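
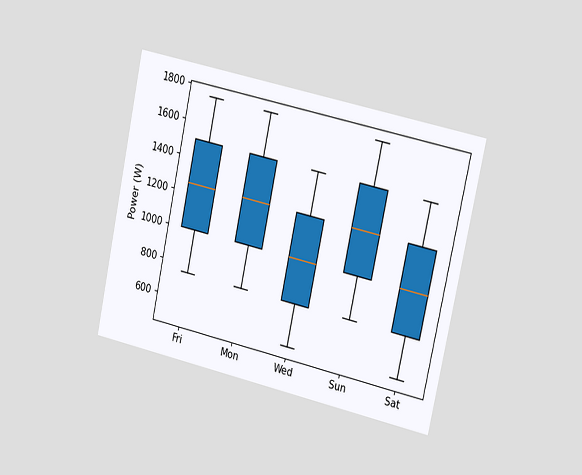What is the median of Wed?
1000W

The chart is tilted about 12° clockwise and viewed slightly from the right. The median line in the Wed box sits at 1000W.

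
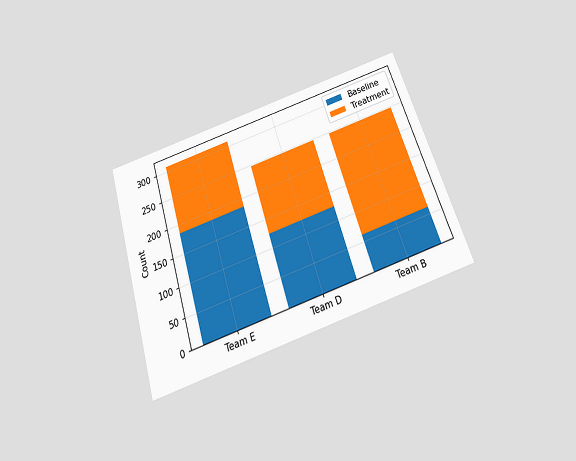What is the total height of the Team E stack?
The chart is tilted about 18° counter-clockwise and viewed slightly from below. The Team E stack's top reaches 310 on the y-axis.

310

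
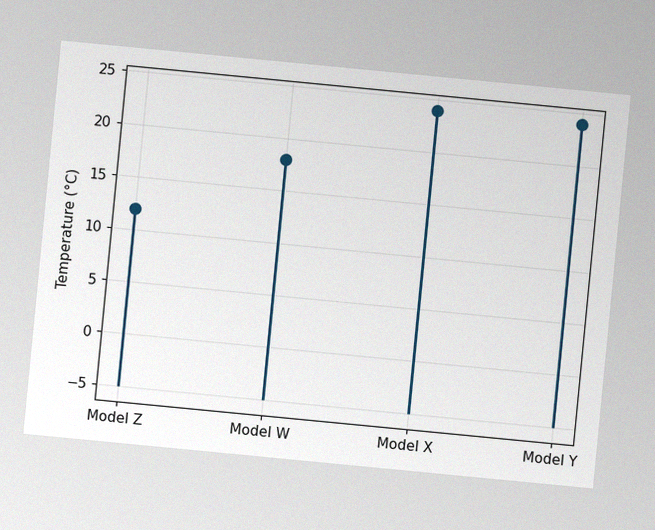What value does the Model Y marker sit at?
The chart is tilted about 5° clockwise, with some photo noise. The Model Y marker sits at 24°C.

24°C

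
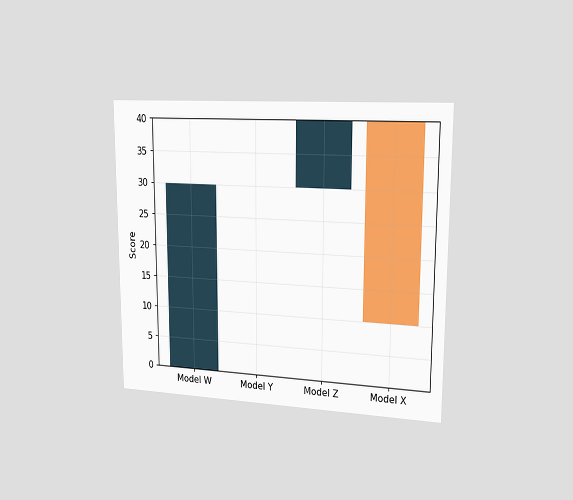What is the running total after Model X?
10

The chart is viewed slightly from the right. After Model X the running total reaches 10.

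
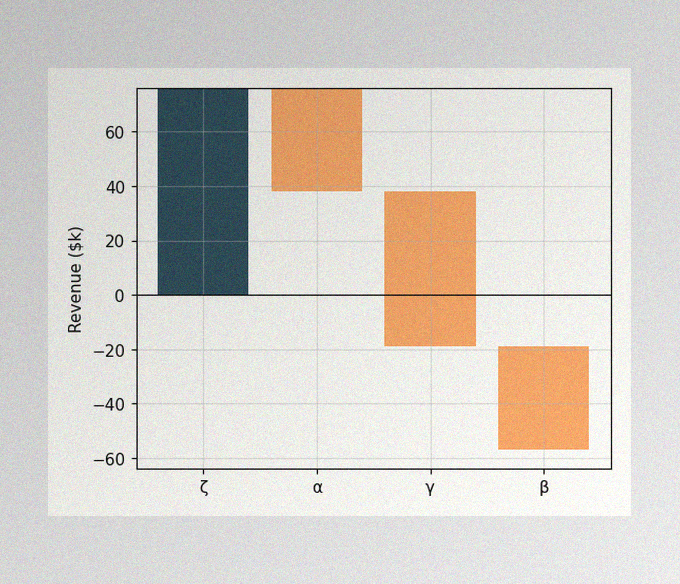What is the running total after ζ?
The image has some photo noise and uneven lighting. After ζ the running total reaches $76k.

$76k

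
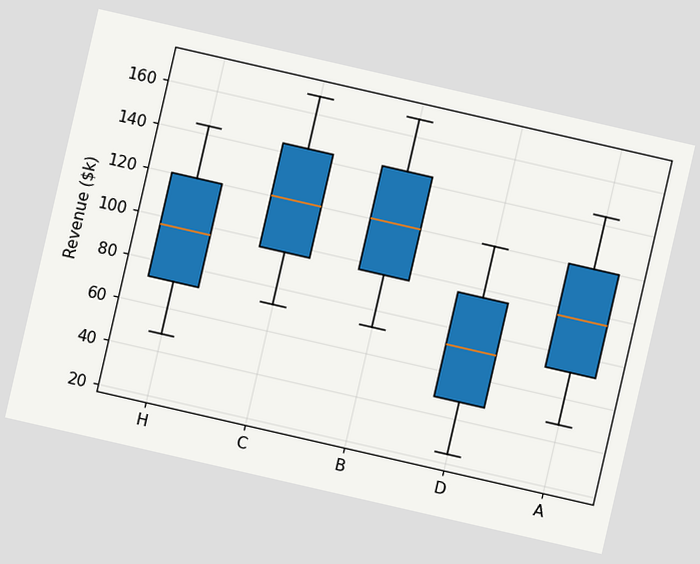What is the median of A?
$96k

The chart is tilted about 13° clockwise. The median line in the A box sits at $96k.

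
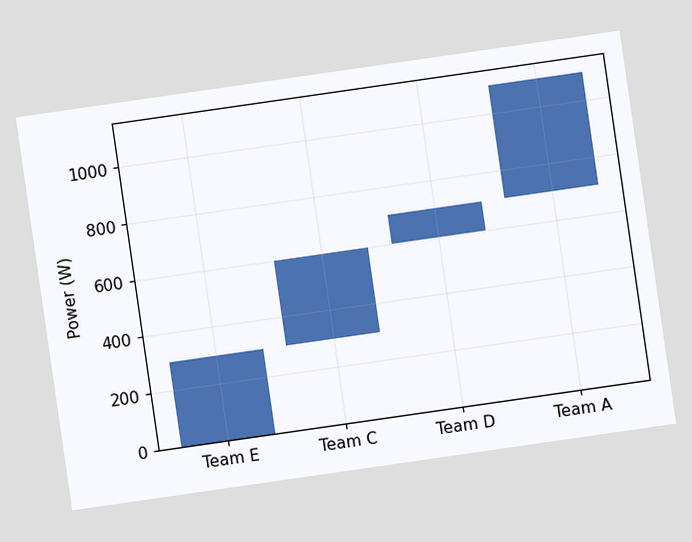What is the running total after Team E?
300W

The chart is tilted about 8° counter-clockwise. After Team E the running total reaches 300W.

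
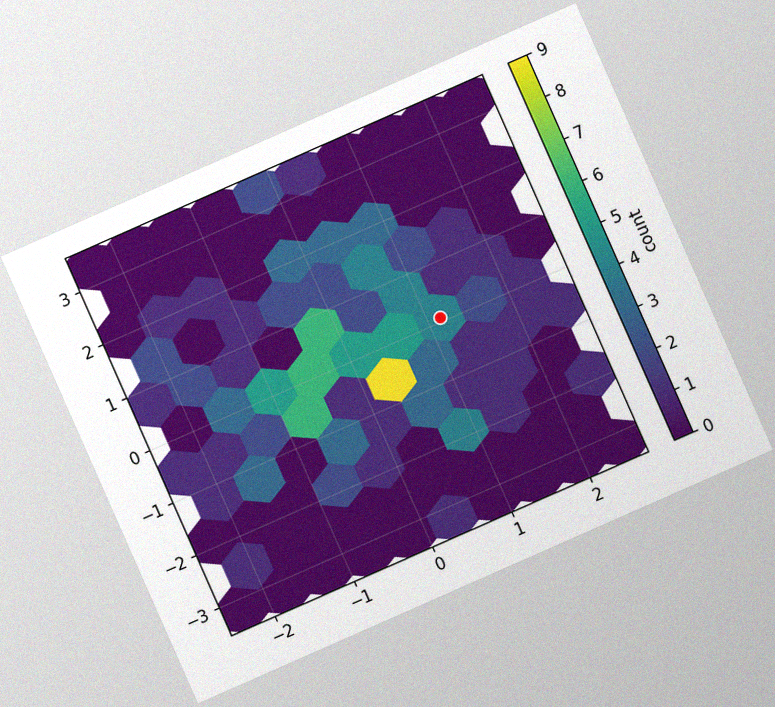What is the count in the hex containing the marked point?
4

The chart is tilted about 24° counter-clockwise, with some photo noise. The marked hex reads 4 on the colorbar.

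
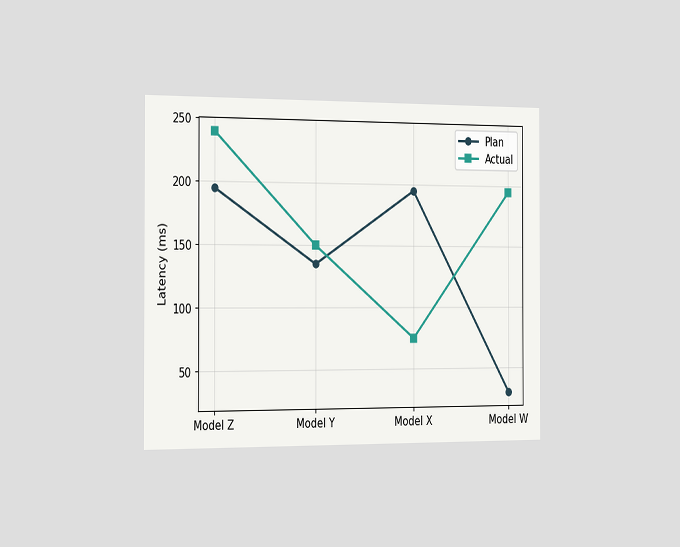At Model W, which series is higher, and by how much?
The chart is viewed slightly from the left. At Model W, Actual sits above the other line by 165ms.

Actual, by 165ms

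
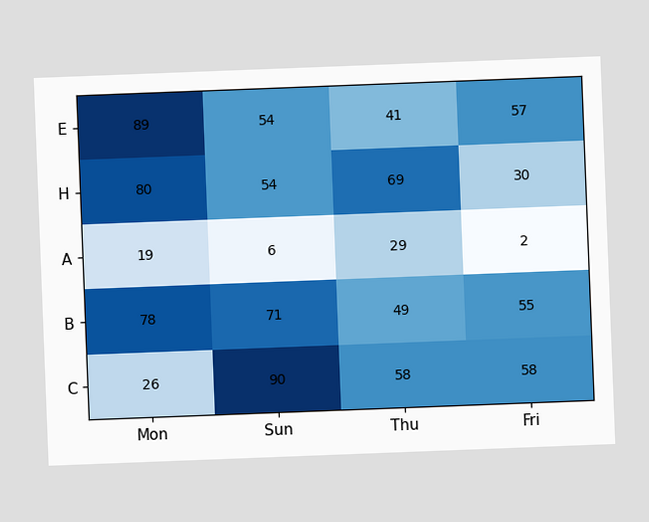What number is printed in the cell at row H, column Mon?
The chart is tilted about 2° counter-clockwise. The (H, Mon) cell reads 80.

80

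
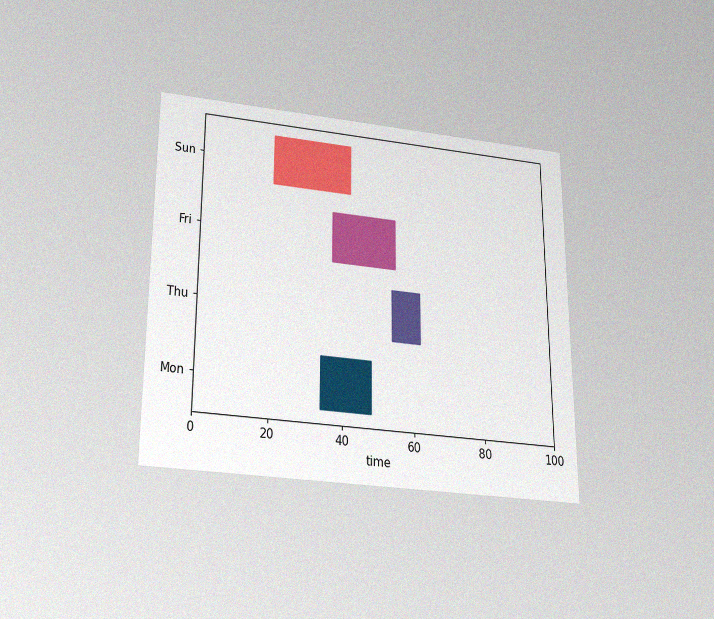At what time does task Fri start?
The chart is viewed slightly from below, with some photo noise. The Fri bar begins at t=37.

37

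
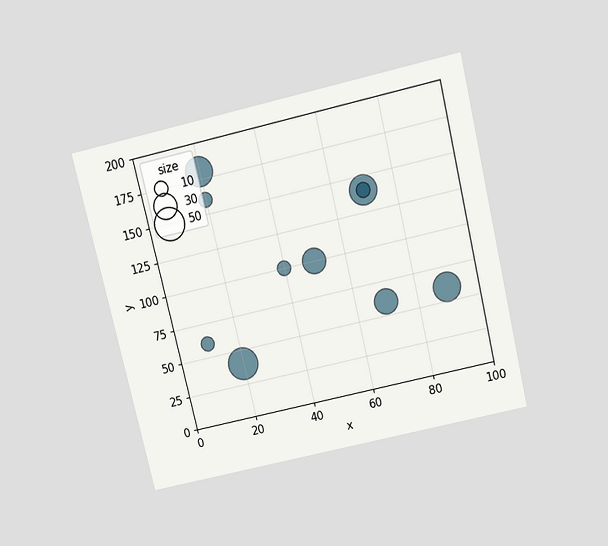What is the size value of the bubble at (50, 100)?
The chart is tilted about 13° counter-clockwise and viewed slightly from above. Matching the bubble at (50, 100) against the size legend gives 30.

30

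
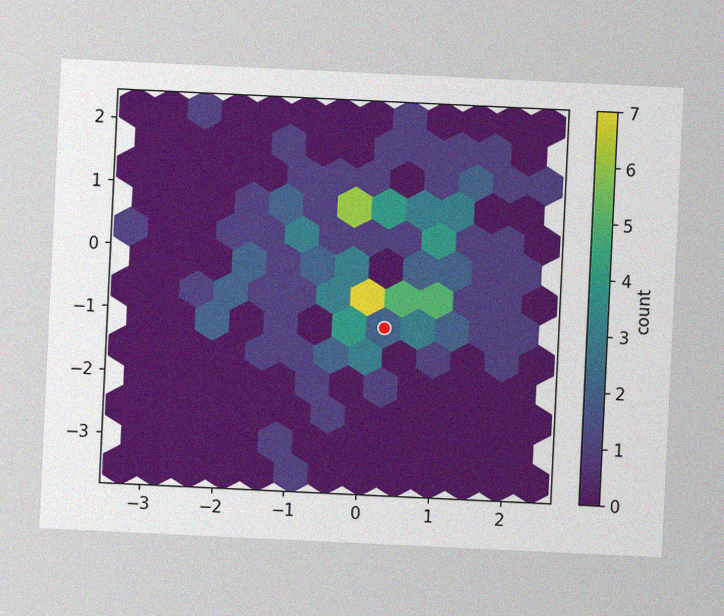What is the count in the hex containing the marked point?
The chart is tilted about 3° clockwise, with some photo noise. The marked hex reads 2 on the colorbar.

2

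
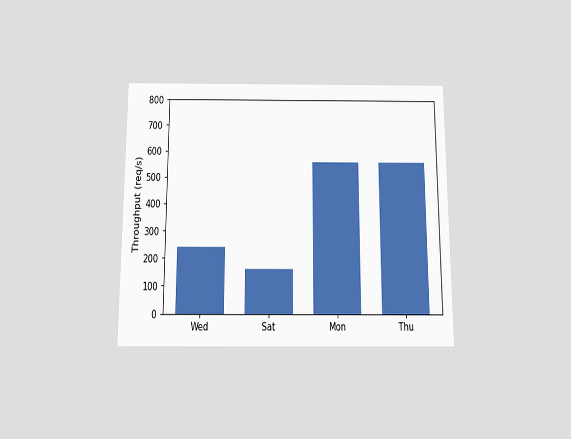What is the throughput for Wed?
The chart is viewed slightly from below. Reading along the chart's y-axis, the Wed bar reaches 240req/s.

240req/s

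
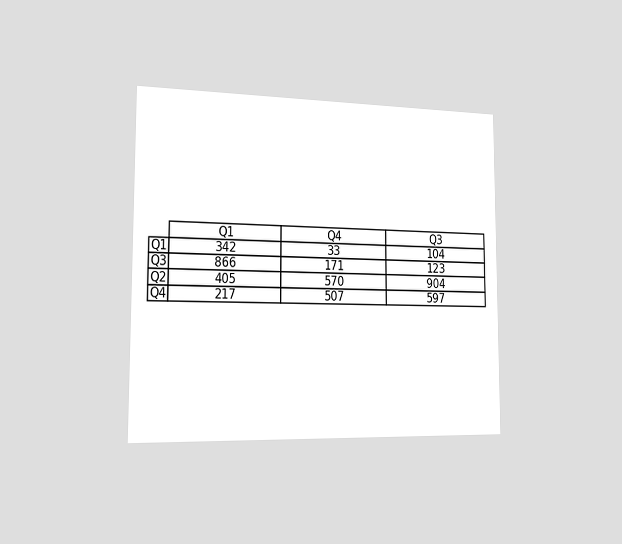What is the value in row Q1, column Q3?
The chart is viewed slightly from the left. The (Q1, Q3) cell reads 104.

104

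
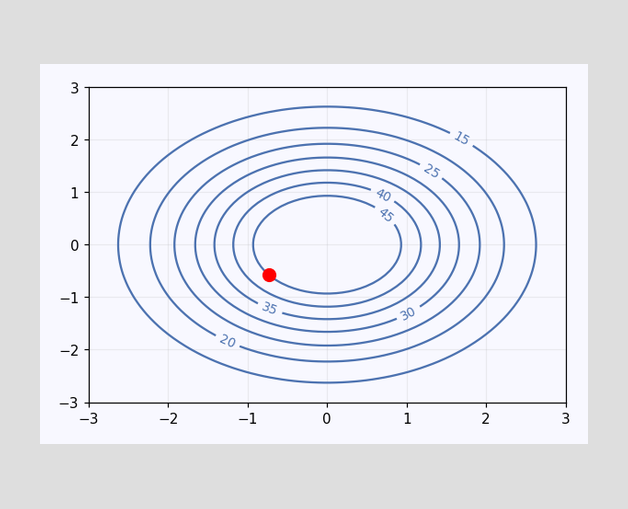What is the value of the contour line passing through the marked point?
The marked point sits on the contour labelled 45.

45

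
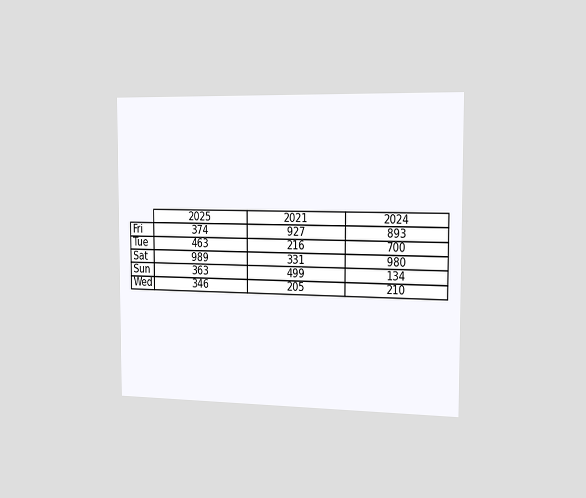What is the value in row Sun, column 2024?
134

The chart is viewed slightly from the right. The (Sun, 2024) cell reads 134.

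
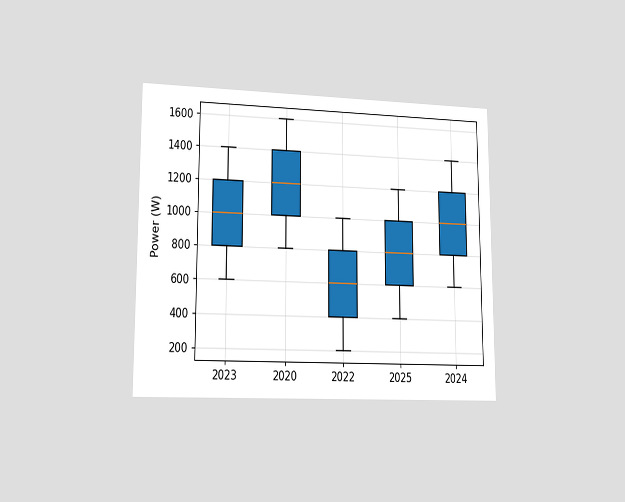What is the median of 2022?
600W

The chart is viewed at a slight angle. The median line in the 2022 box sits at 600W.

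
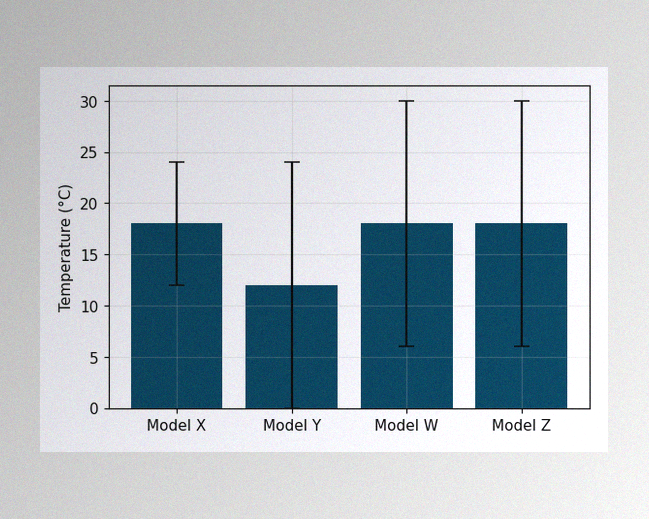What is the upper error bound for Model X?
24°C

The image has some photo noise and uneven lighting. The Model X bar's upper whisker reaches 24°C.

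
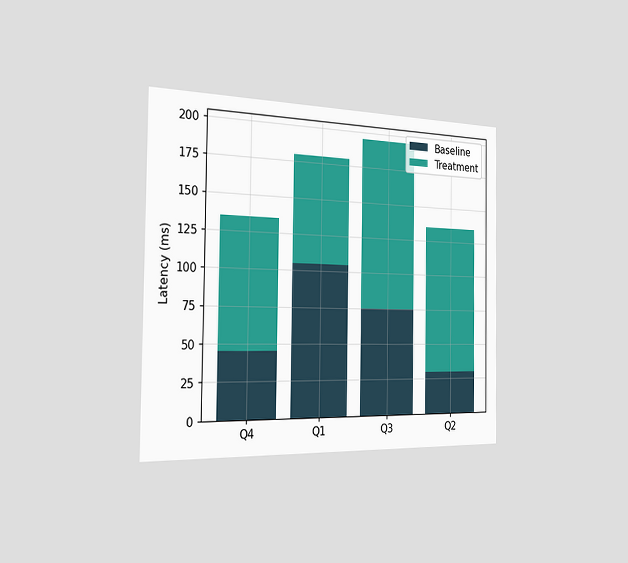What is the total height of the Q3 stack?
The chart is viewed slightly from the left. The Q3 stack's top reaches 195ms on the y-axis.

195ms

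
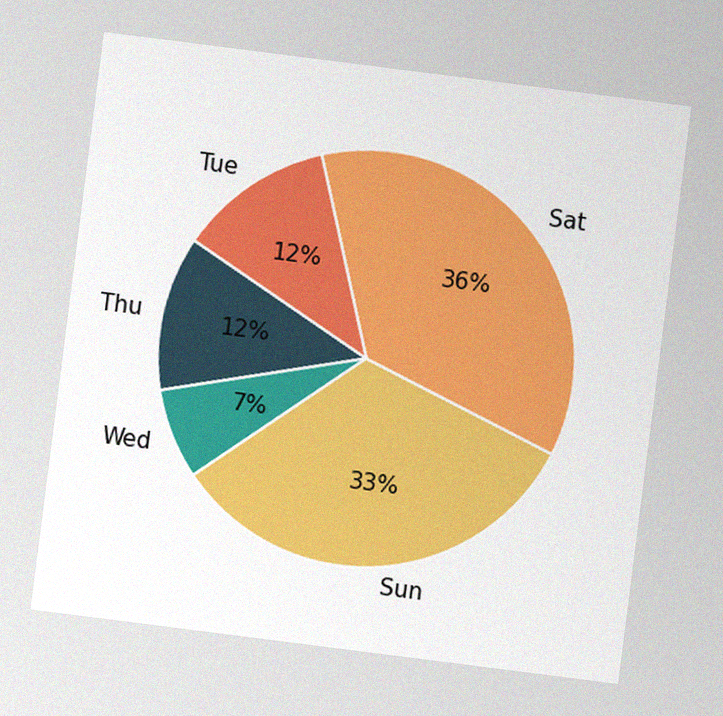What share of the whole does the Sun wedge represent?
The chart is tilted about 7° clockwise, with some photo noise. The Sun slice takes up 33% of the pie.

33%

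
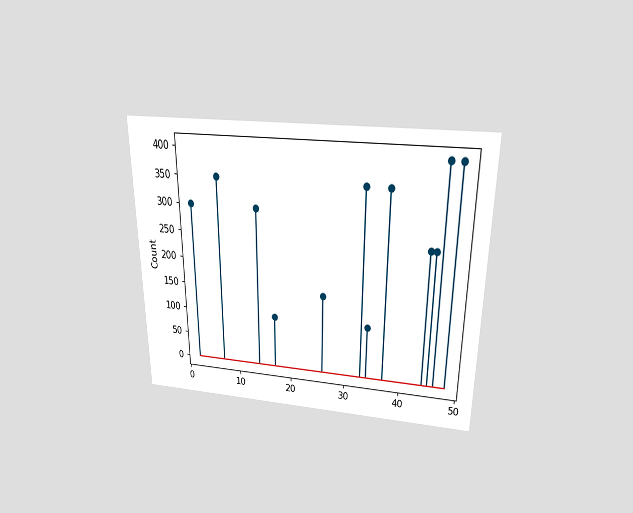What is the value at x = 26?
150

The chart is viewed slightly from above. The stem at x=26 reaches 150.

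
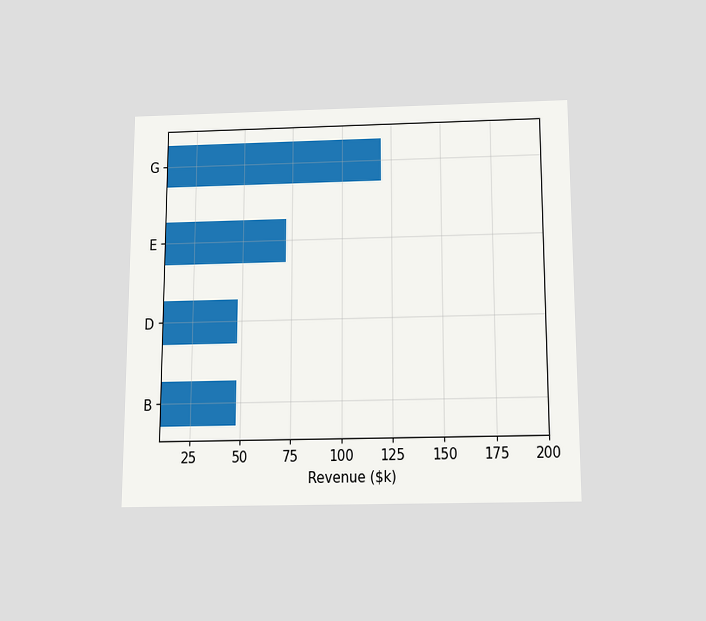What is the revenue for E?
$72k

The chart is viewed slightly from below. Reading along the chart's x-axis, the E bar reaches $72k.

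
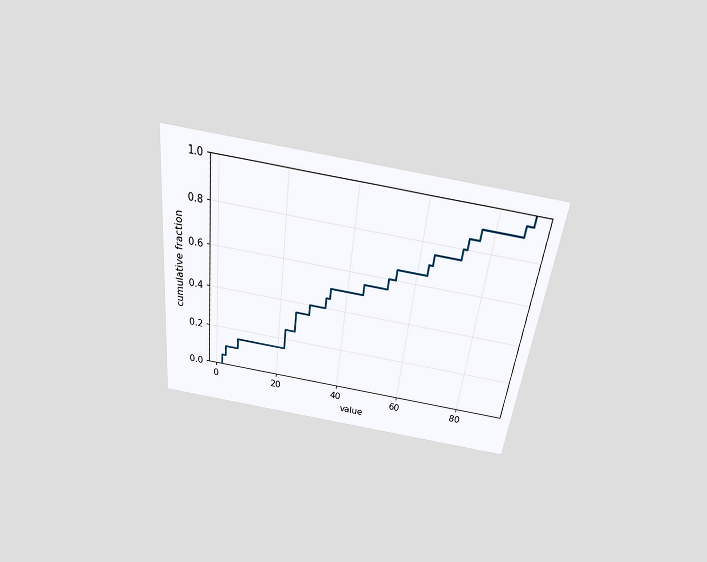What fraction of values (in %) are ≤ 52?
60%

The chart is tilted about 7° clockwise and viewed slightly from above. At x=52 the ECDF step is at 60%.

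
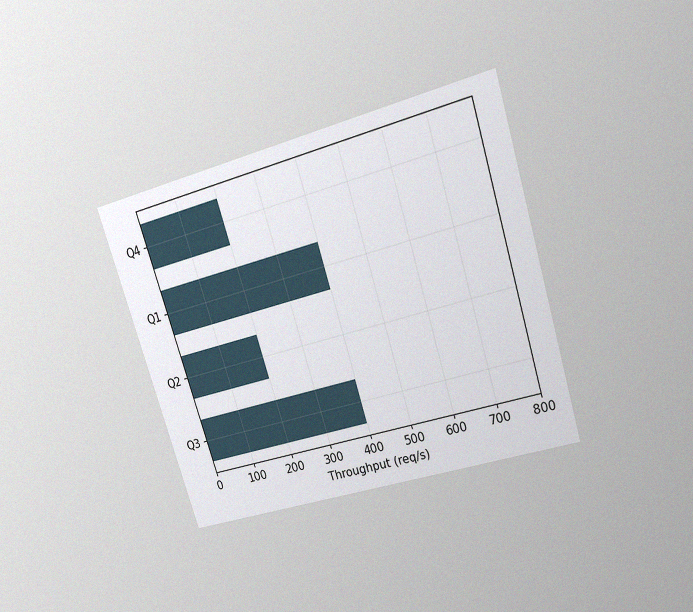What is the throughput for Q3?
The chart is tilted about 17° counter-clockwise and viewed at a slight angle, with some photo noise. Reading along the chart's x-axis, the Q3 bar reaches 400req/s.

400req/s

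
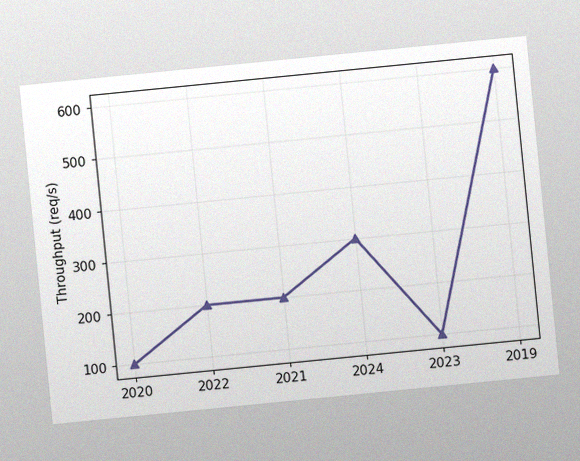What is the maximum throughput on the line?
The chart is tilted about 6° counter-clockwise, with some photo noise. The highest point is at 2019, and reading across to the y-axis gives 600req/s.

600req/s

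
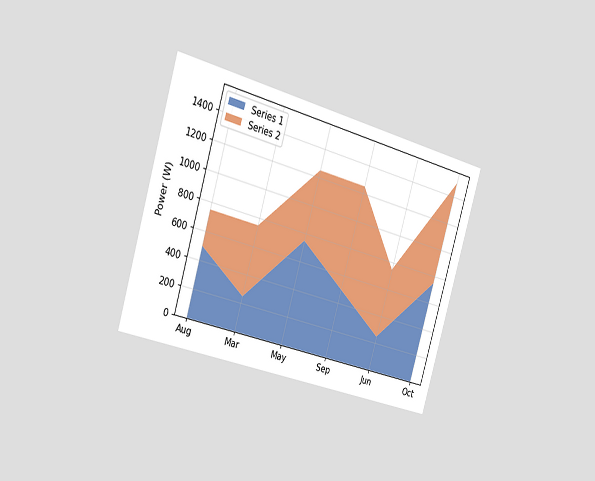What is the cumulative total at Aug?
750W

The chart is tilted about 16° clockwise and viewed slightly from the left. The stacked total at Aug reaches 750W.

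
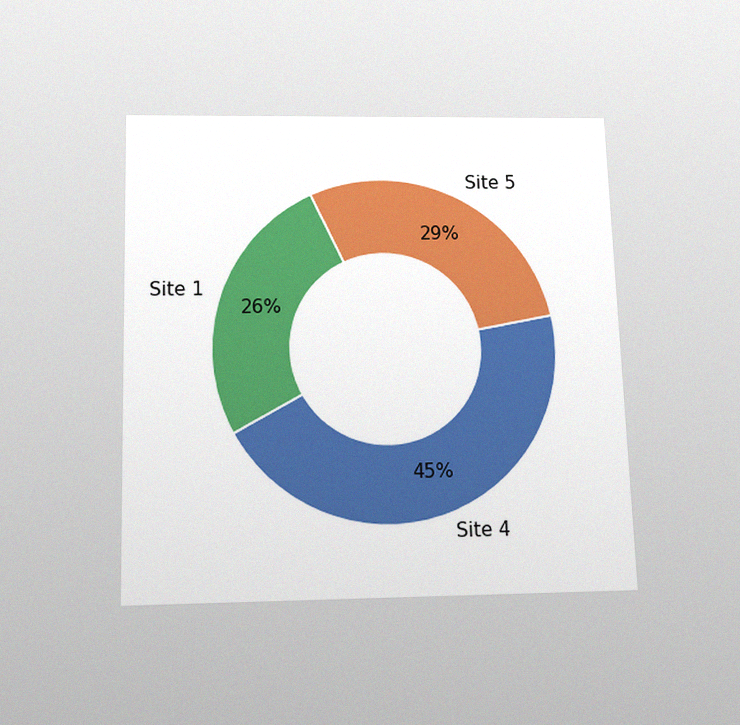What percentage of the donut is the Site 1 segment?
The chart is viewed slightly from below, with some photo noise. The Site 1 segment takes up 26% of the ring.

26%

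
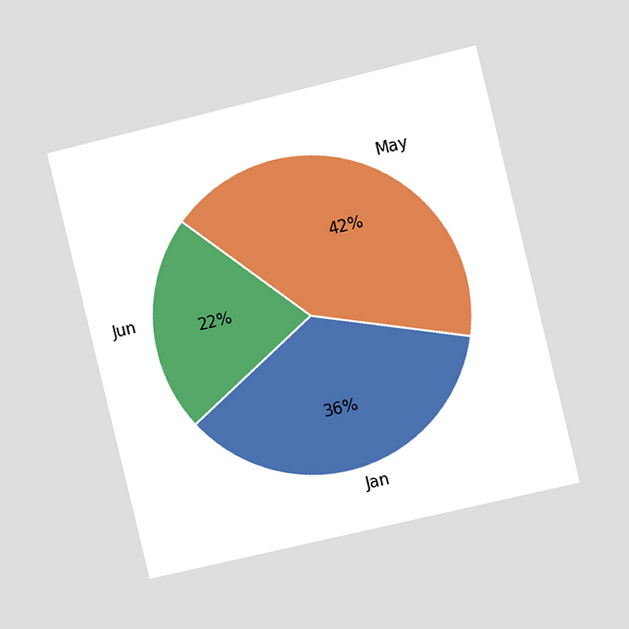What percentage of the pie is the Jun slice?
22%

The chart is tilted about 14° counter-clockwise and viewed slightly from the right. The Jun slice takes up 22% of the pie.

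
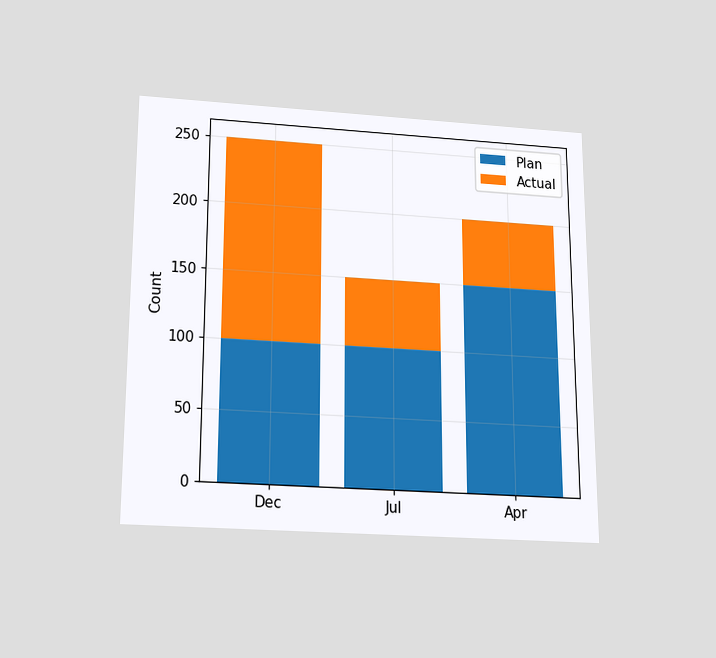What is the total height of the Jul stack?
150

The chart is viewed slightly from below. The Jul stack's top reaches 150 on the y-axis.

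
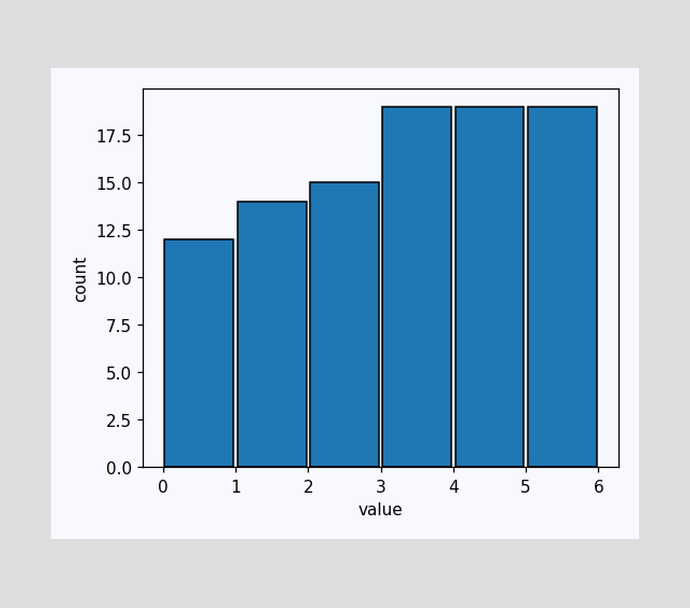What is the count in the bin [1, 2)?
14

The [1, 2) bin has height 14.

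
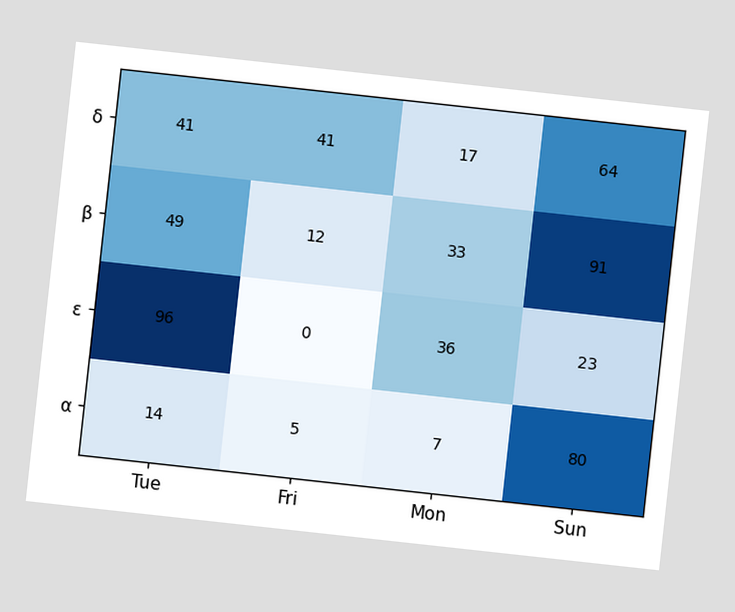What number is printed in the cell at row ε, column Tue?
96

The chart is tilted about 6° clockwise. The (ε, Tue) cell reads 96.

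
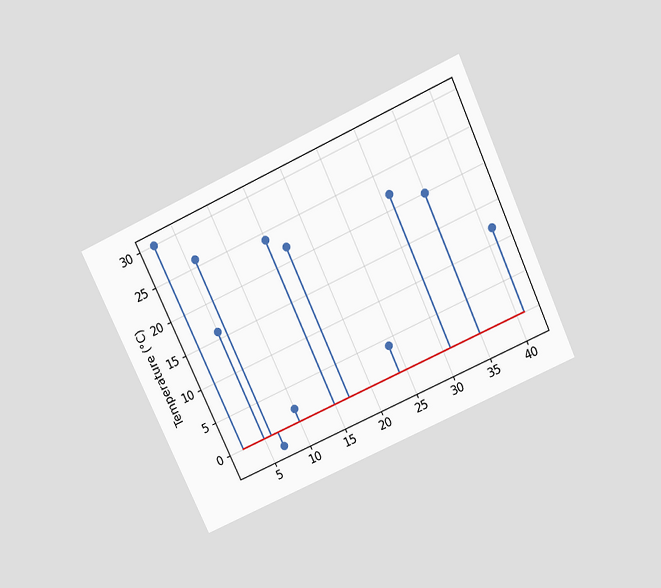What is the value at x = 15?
24°C

The chart is tilted about 25° counter-clockwise and viewed slightly from above. The stem at x=15 reaches 24°C.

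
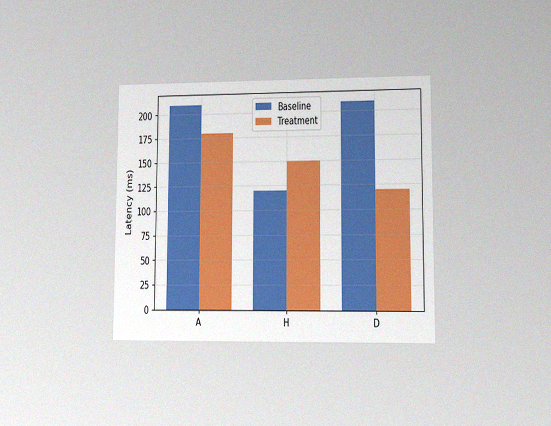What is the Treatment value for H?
The chart is viewed at a slight angle, with some photo noise. The Treatment bar at H reaches 150ms on the y-axis.

150ms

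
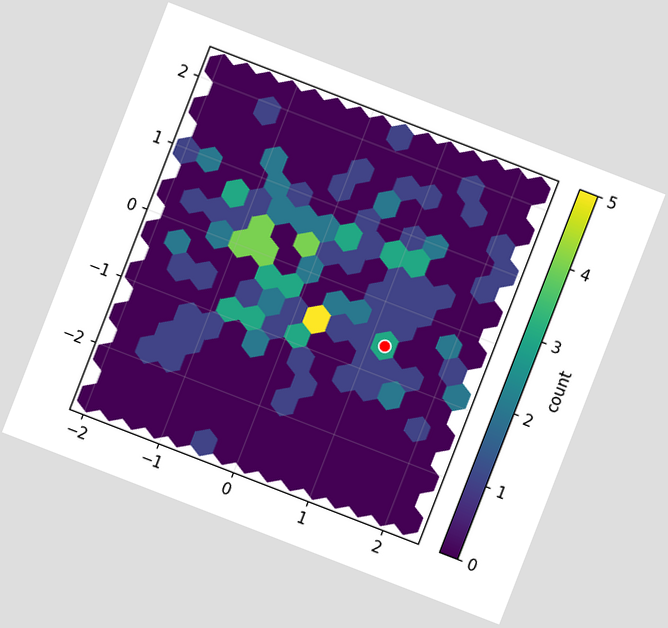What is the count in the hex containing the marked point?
3

The chart is tilted about 21° clockwise. The marked hex reads 3 on the colorbar.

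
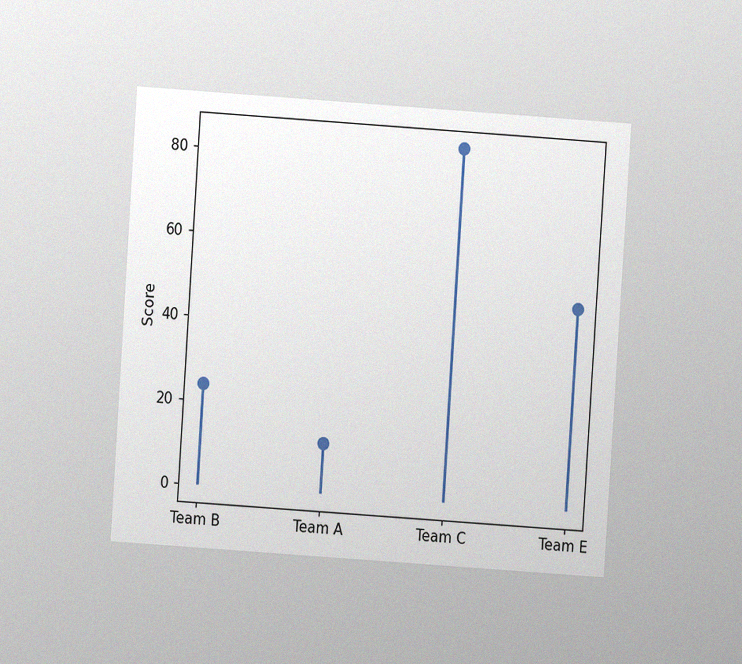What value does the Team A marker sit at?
The chart is tilted about 4° clockwise and viewed at a slight angle, with some photo noise. The Team A marker sits at 12.

12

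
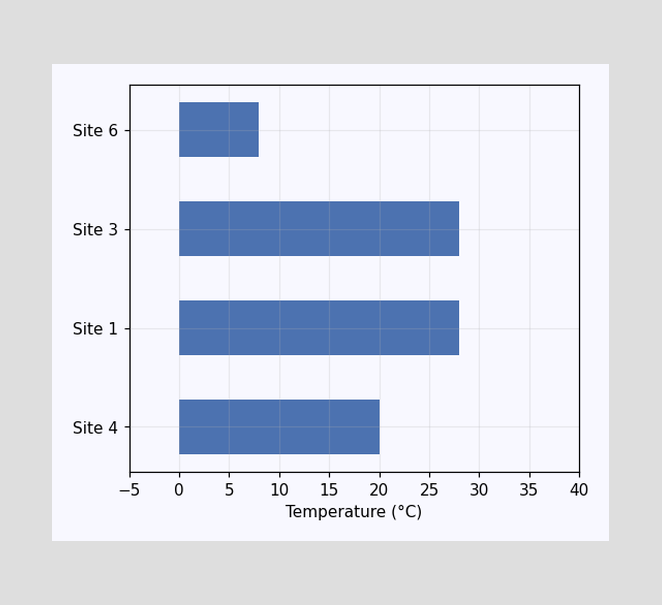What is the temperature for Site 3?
Reading along the chart's x-axis, the Site 3 bar reaches 28°C.

28°C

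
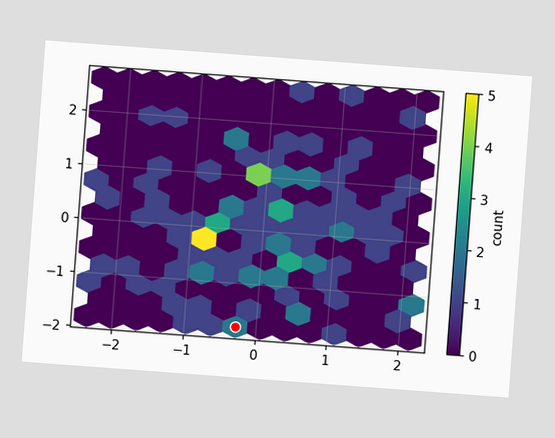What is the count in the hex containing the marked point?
The chart is tilted about 4° clockwise. The marked hex reads 2 on the colorbar.

2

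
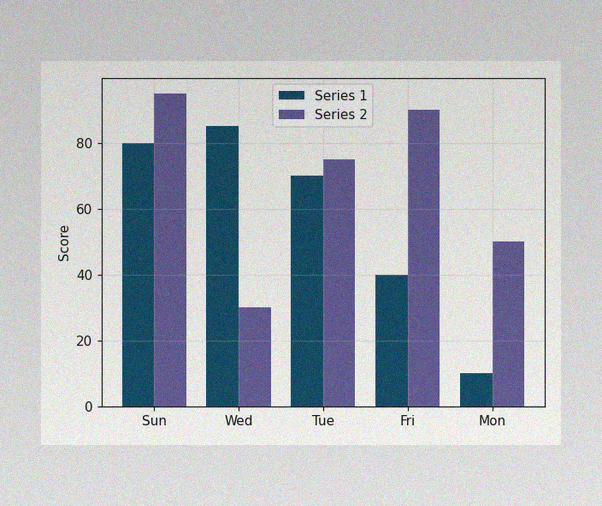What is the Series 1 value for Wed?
85

The image has some photo noise and uneven lighting. The Series 1 bar at Wed reaches 85 on the y-axis.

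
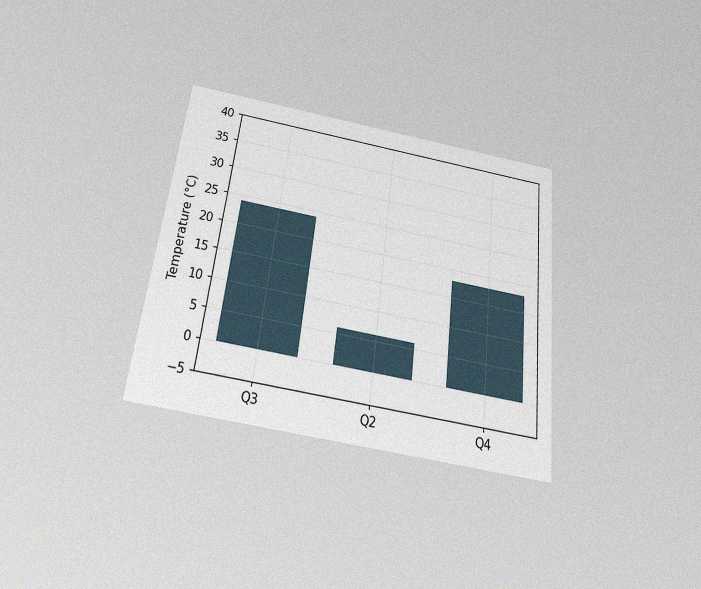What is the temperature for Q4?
18°C

The chart is tilted about 7° clockwise and viewed slightly from below, with some photo noise. Reading along the chart's y-axis, the Q4 bar reaches 18°C.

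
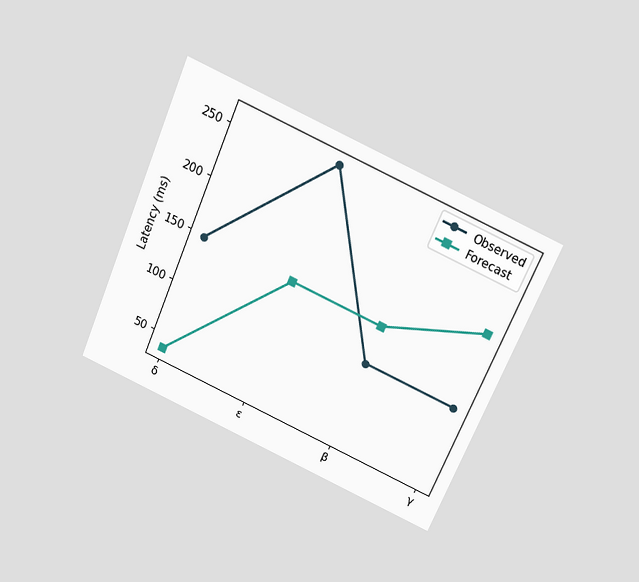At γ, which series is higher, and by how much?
Forecast, by 74ms

The chart is tilted about 23° clockwise and viewed slightly from above. At γ, Forecast sits above the other line by 74ms.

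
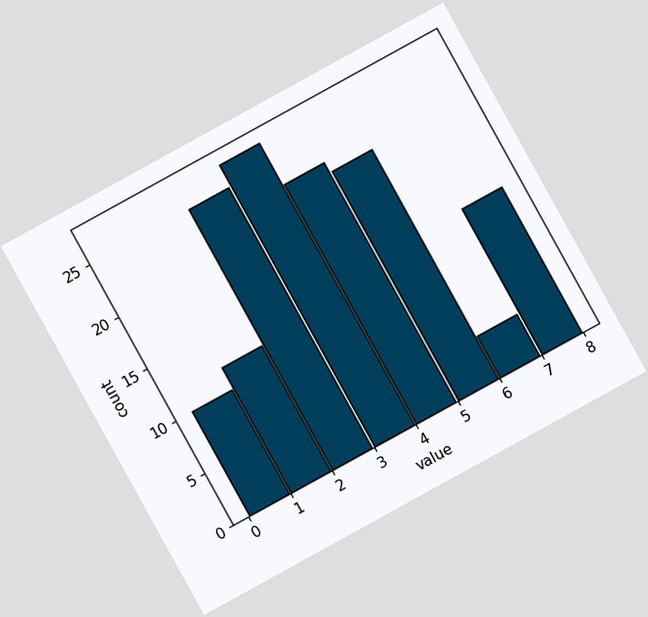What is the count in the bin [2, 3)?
25

The chart is tilted about 29° counter-clockwise. The [2, 3) bin has height 25.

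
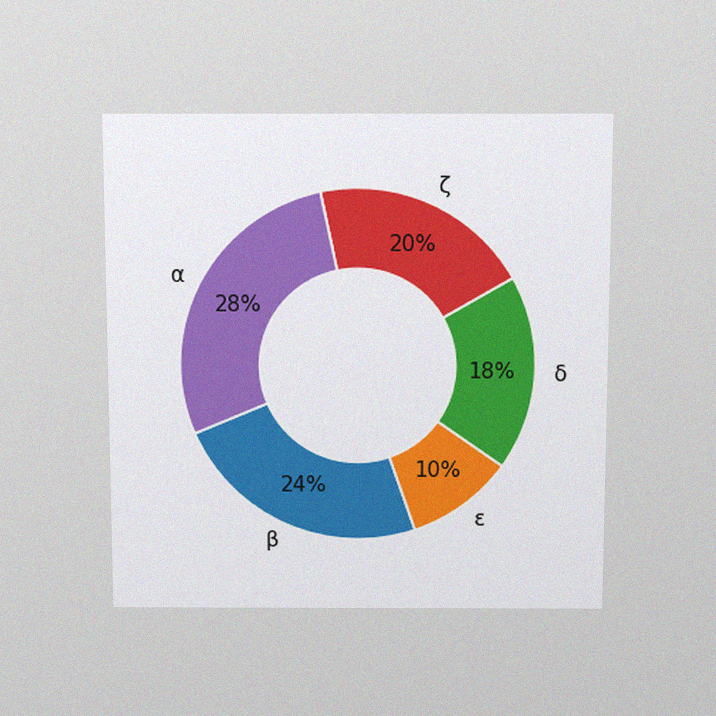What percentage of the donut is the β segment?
The chart is viewed slightly from above, with some photo noise. The β segment takes up 24% of the ring.

24%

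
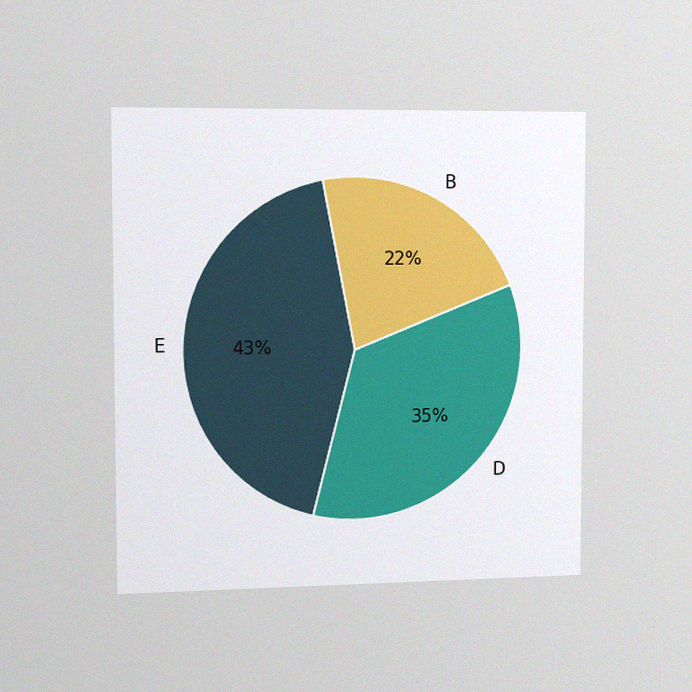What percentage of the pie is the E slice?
43%

The chart is viewed slightly from the left, with some photo noise. The E slice takes up 43% of the pie.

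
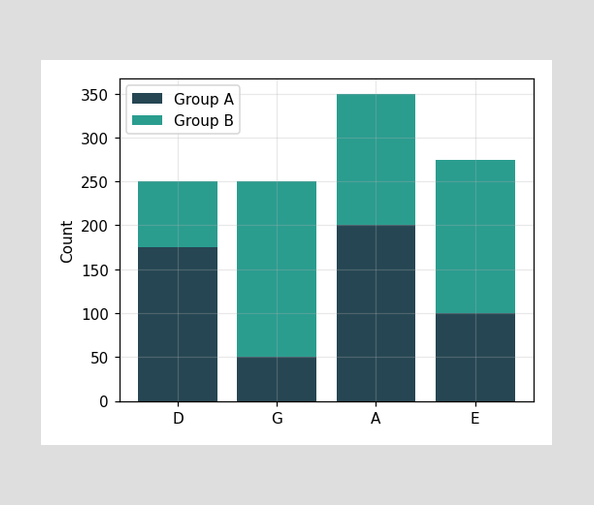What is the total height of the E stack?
275

The E stack's top reaches 275 on the y-axis.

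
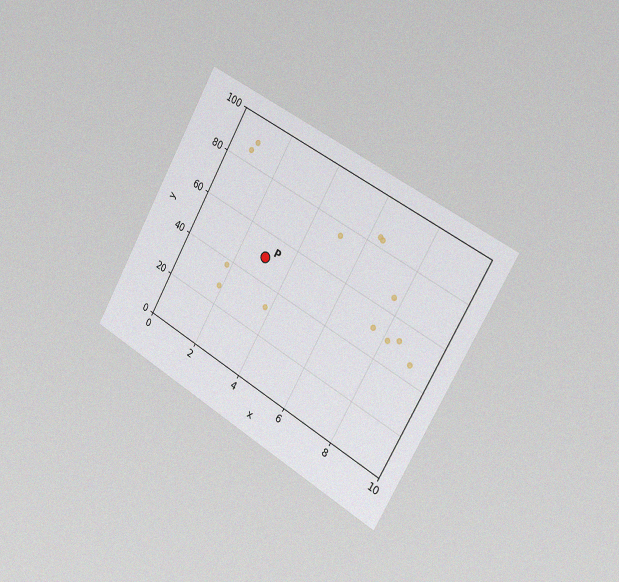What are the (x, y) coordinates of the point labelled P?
The chart is tilted about 30° clockwise and viewed slightly from the right, with some photo noise. Following the gridlines from P to each axis, P sits at (3, 50).

(3, 50)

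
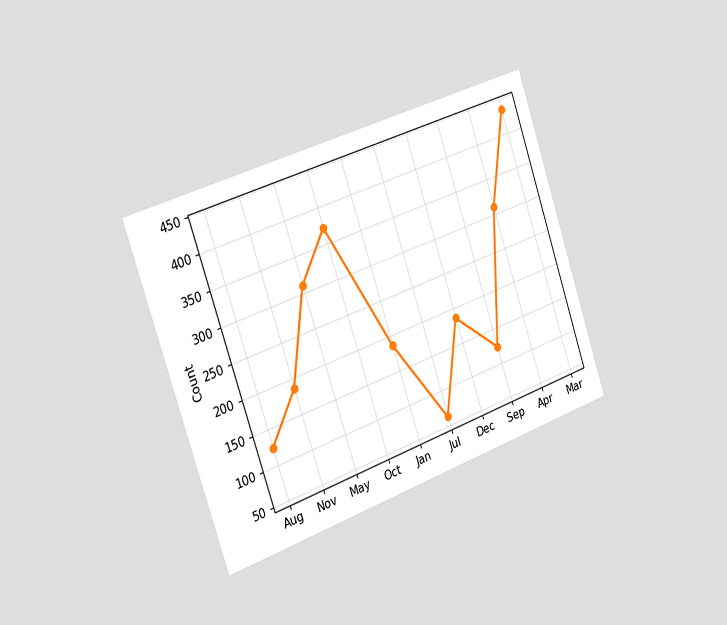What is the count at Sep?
The chart is tilted about 19° counter-clockwise and viewed slightly from the left. At Sep, the line is at 124.

124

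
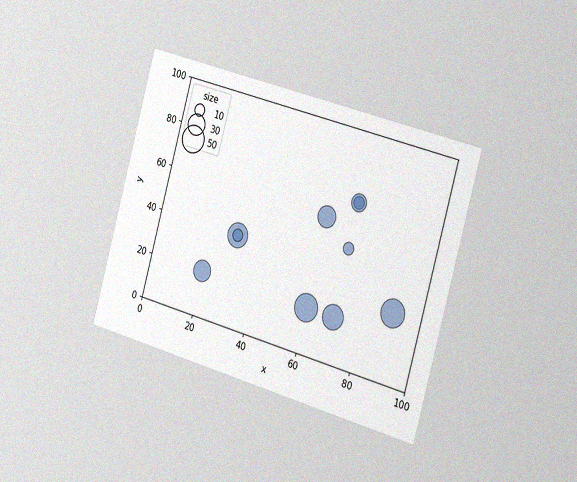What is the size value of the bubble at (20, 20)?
The chart is tilted about 16° clockwise and viewed slightly from the right, with some photo noise. Matching the bubble at (20, 20) against the size legend gives 30.

30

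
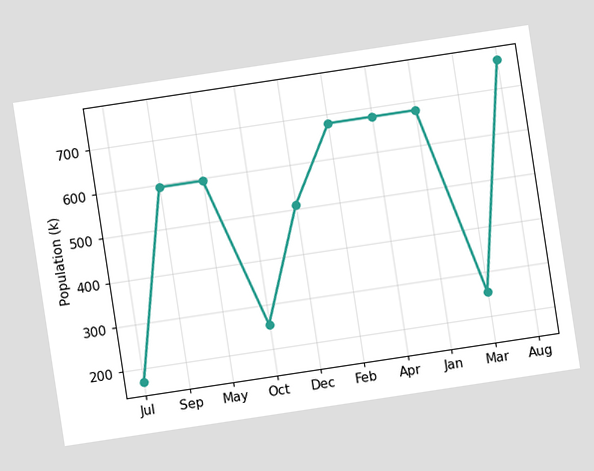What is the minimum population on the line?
170k

The chart is tilted about 9° counter-clockwise. The lowest point is at Jul, and reading across to the y-axis gives 170k.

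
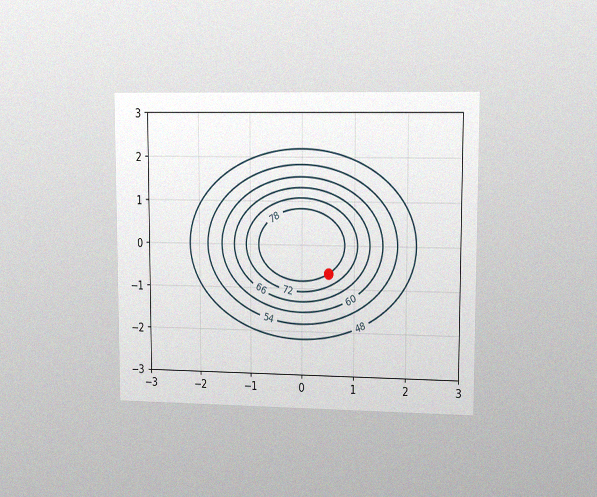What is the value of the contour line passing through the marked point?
The chart is viewed slightly from the right, with some photo noise. The marked point sits on the contour labelled 78.

78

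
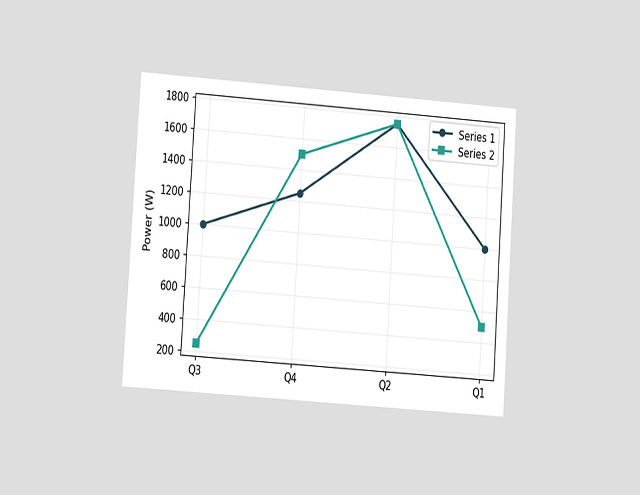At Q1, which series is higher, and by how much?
The chart is tilted about 4° clockwise and viewed at a slight angle. At Q1, Series 1 sits above the other line by 500W.

Series 1, by 500W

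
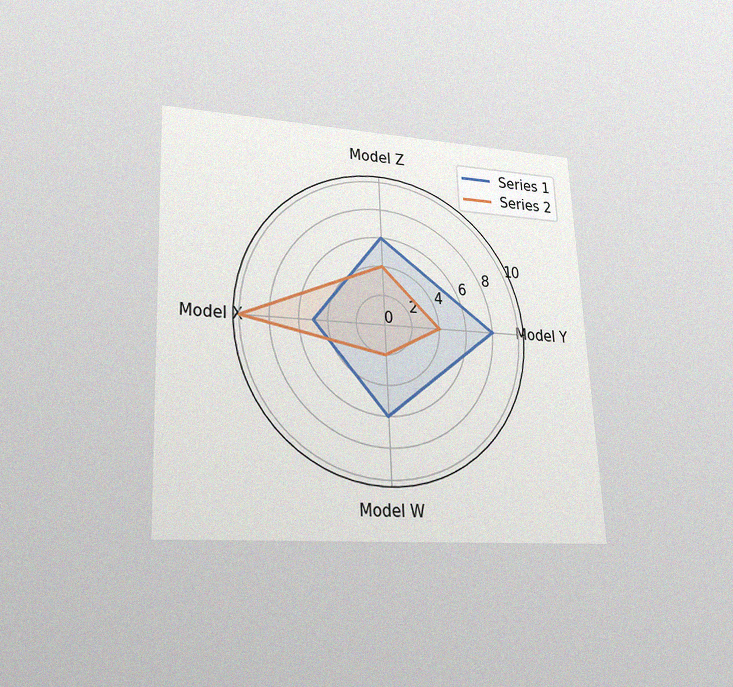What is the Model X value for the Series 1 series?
5

The chart is tilted about 3° counter-clockwise and viewed at a slight angle, with some photo noise. On the Model X axis, Series 1 reaches 5.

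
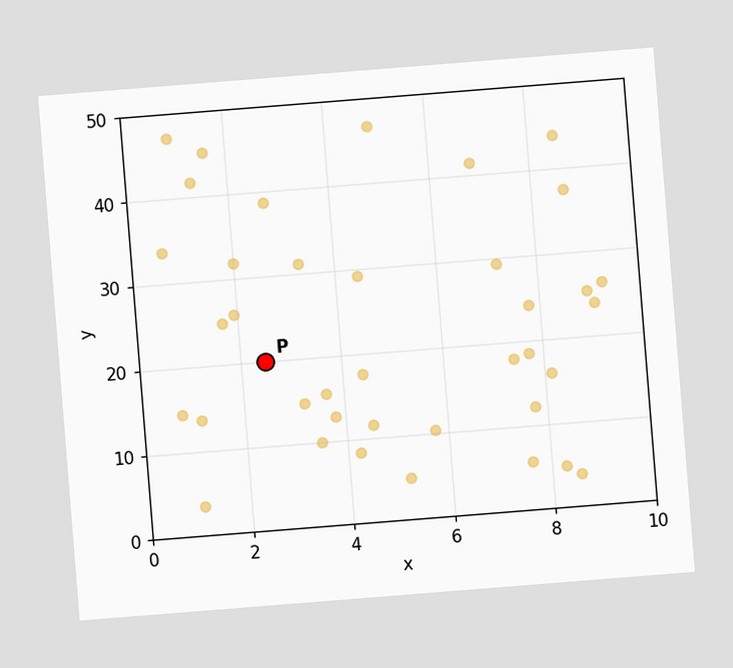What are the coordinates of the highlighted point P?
(2.5, 20)

The chart is tilted about 5° counter-clockwise. Following the gridlines from P to each axis, P sits at (2.5, 20).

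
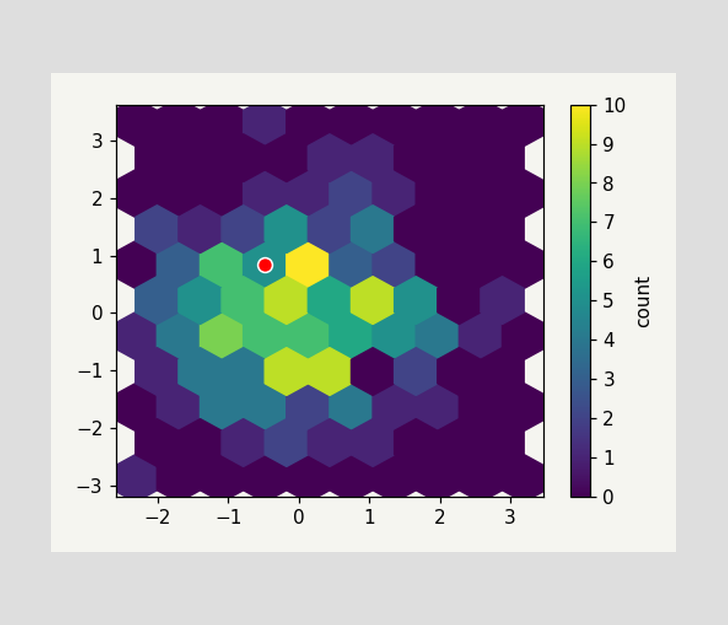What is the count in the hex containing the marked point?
5

The marked hex reads 5 on the colorbar.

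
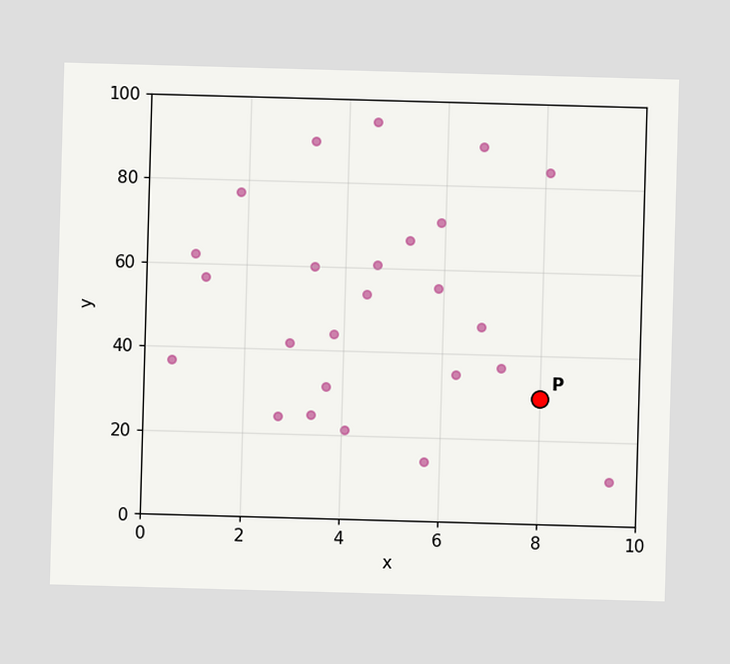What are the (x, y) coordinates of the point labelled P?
(8, 30)

Following the gridlines from P to each axis, P sits at (8, 30).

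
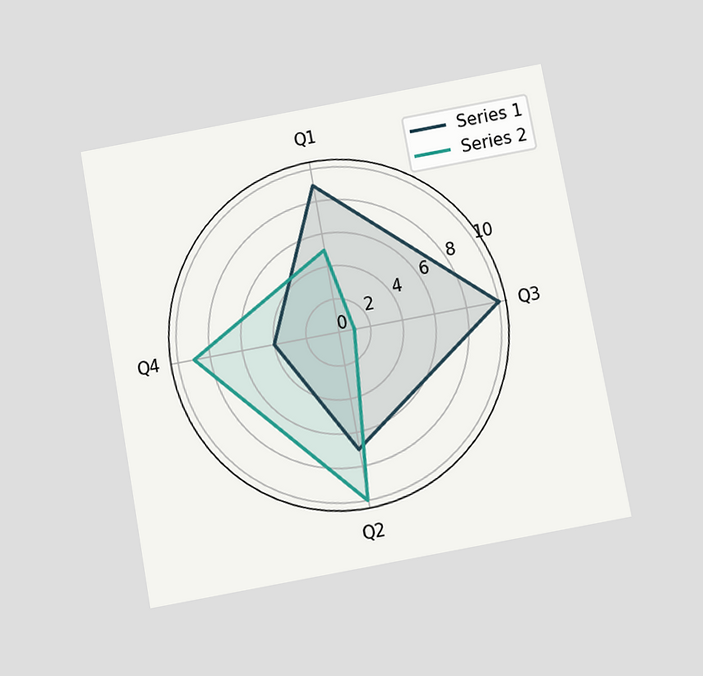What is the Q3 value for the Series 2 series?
1

The chart is tilted about 10° counter-clockwise and viewed slightly from below. On the Q3 axis, Series 2 reaches 1.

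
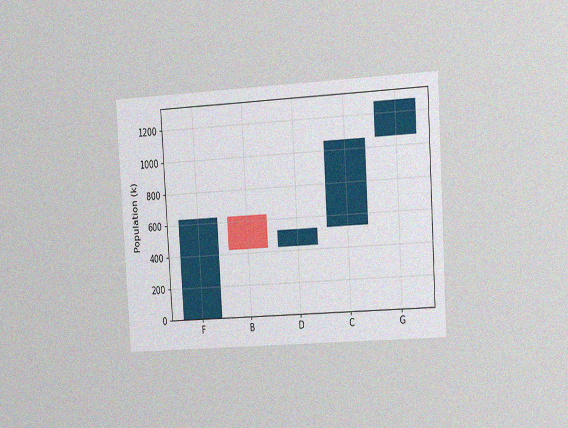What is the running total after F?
636k

The chart is tilted about 4° counter-clockwise and viewed slightly from the right, with some photo noise. After F the running total reaches 636k.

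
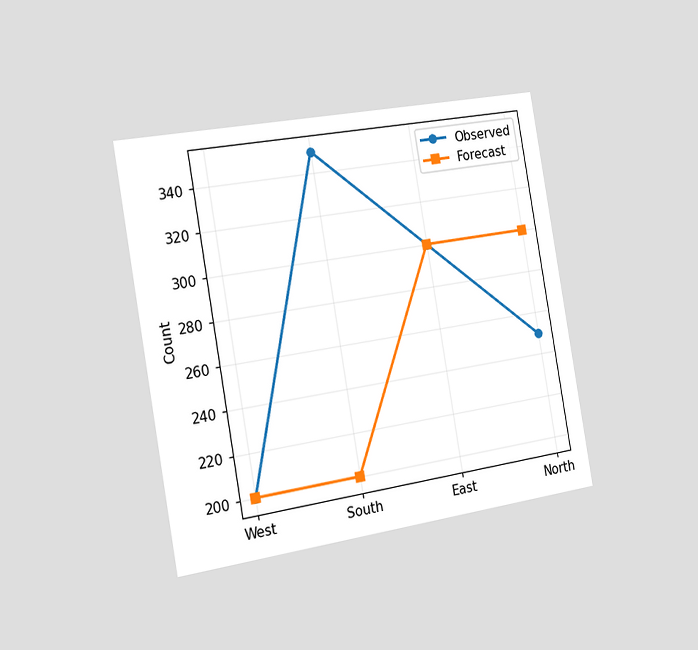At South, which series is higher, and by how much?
The chart is tilted about 10° counter-clockwise and viewed slightly from the left. At South, Observed sits above the other line by 150.

Observed, by 150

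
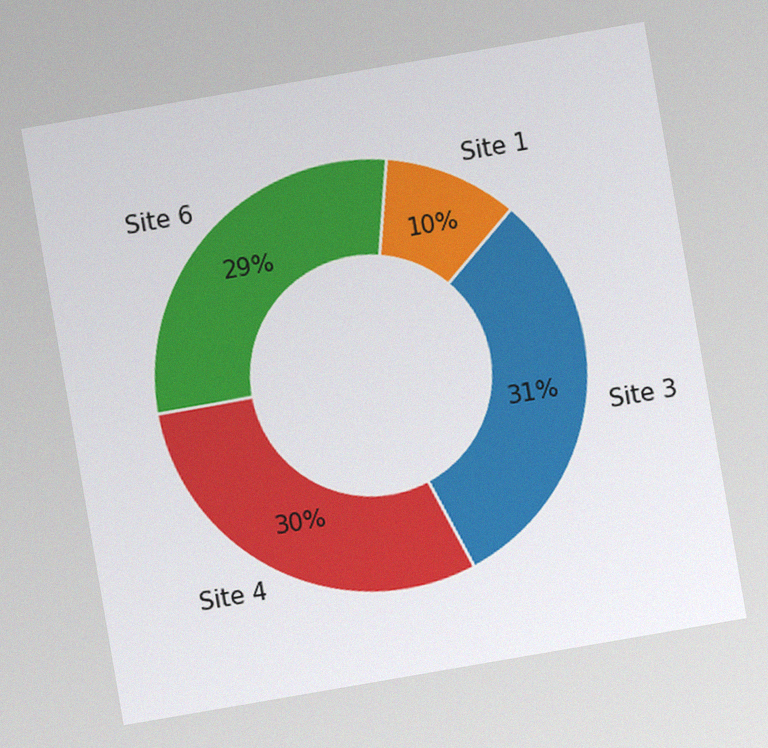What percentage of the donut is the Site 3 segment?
31%

The chart is tilted about 10° counter-clockwise, with some photo noise. The Site 3 segment takes up 31% of the ring.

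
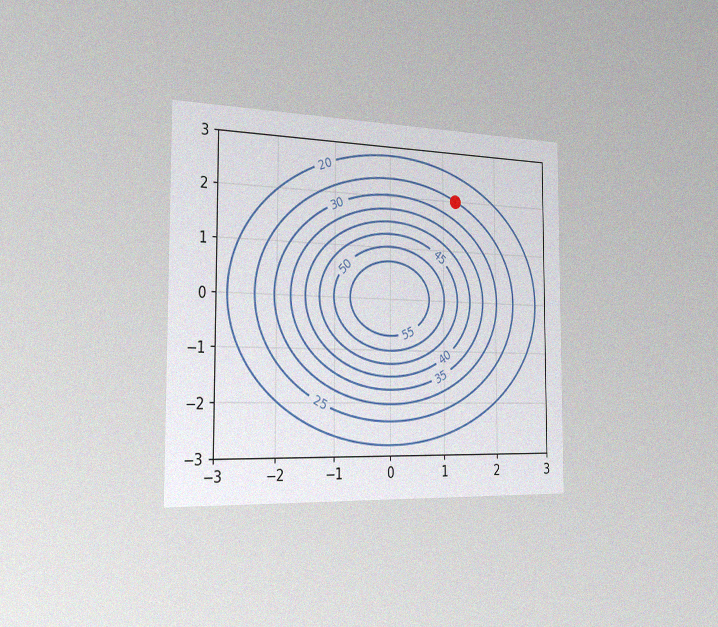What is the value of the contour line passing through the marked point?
25

The chart is viewed slightly from the left, with some photo noise. The marked point sits on the contour labelled 25.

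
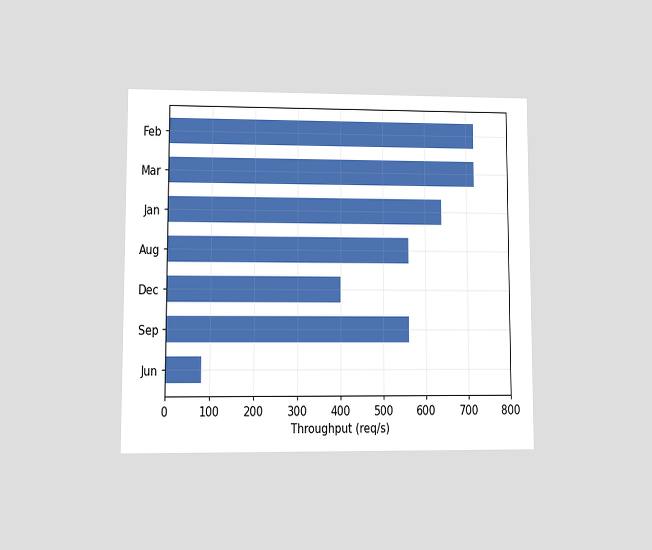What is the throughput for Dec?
400req/s

The chart is viewed at a slight angle. Reading along the chart's x-axis, the Dec bar reaches 400req/s.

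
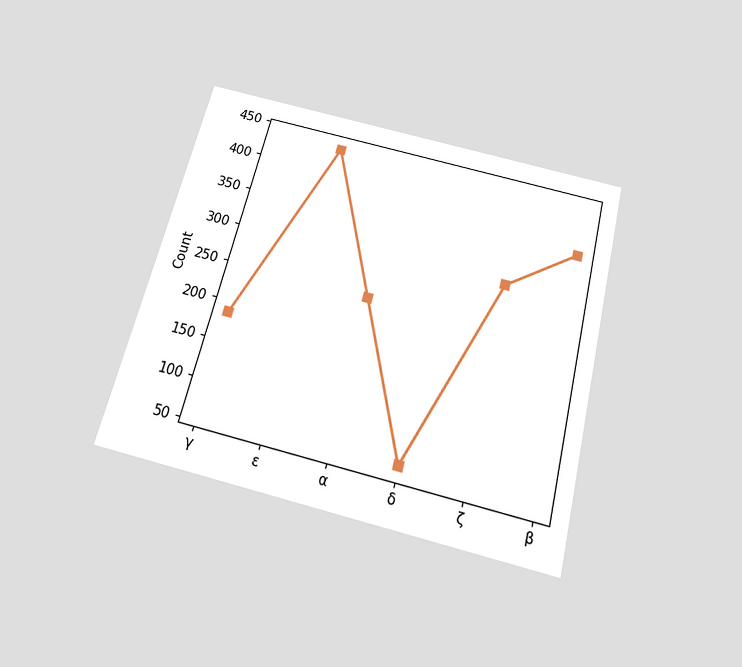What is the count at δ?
62

The chart is tilted about 14° clockwise and viewed slightly from below. At δ, the line is at 62.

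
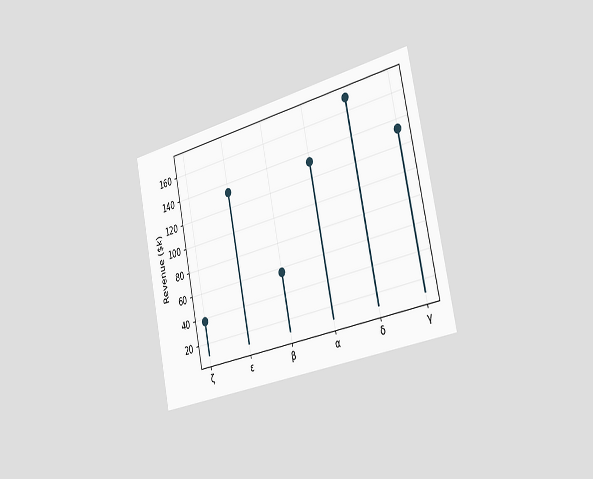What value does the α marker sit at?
The chart is tilted about 12° counter-clockwise and viewed slightly from the right. The α marker sits at $133k.

$133k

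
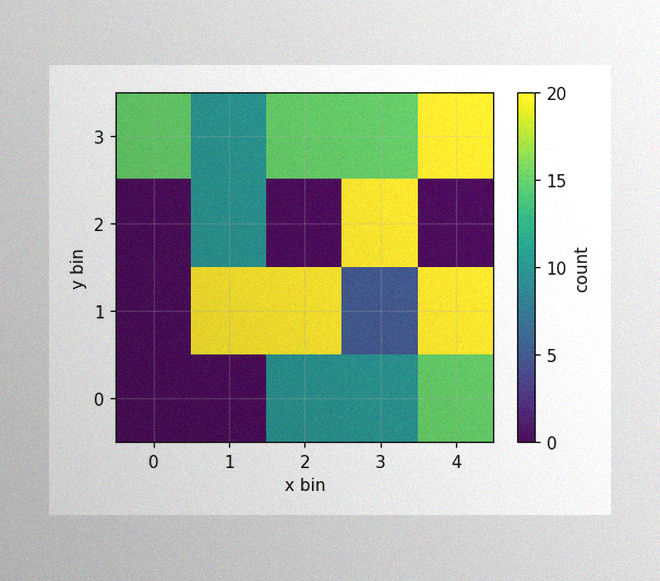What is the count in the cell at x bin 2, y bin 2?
The image has some photo noise and uneven lighting. Matching the cell (2, 2) against the colorbar gives 0.

0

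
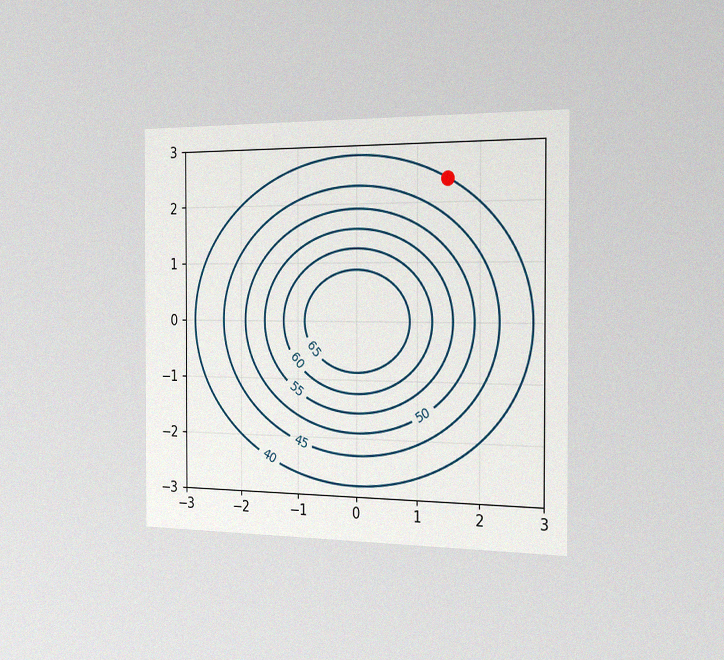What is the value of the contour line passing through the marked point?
The chart is viewed slightly from the right, with some photo noise. The marked point sits on the contour labelled 40.

40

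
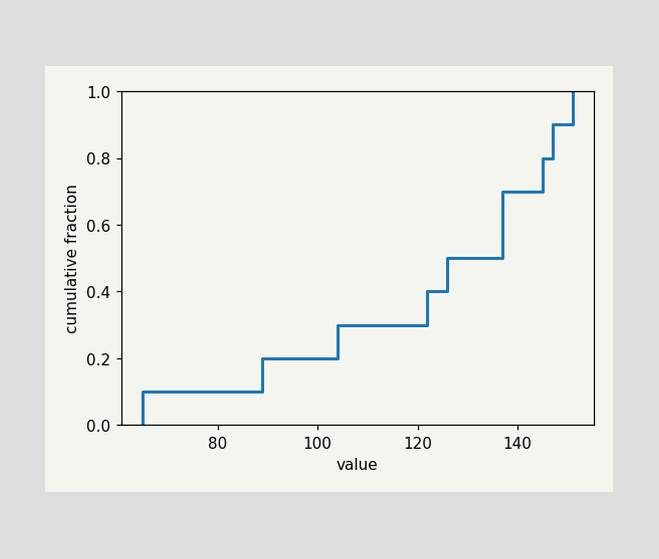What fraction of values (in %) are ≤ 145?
80%

At x=145 the ECDF step is at 80%.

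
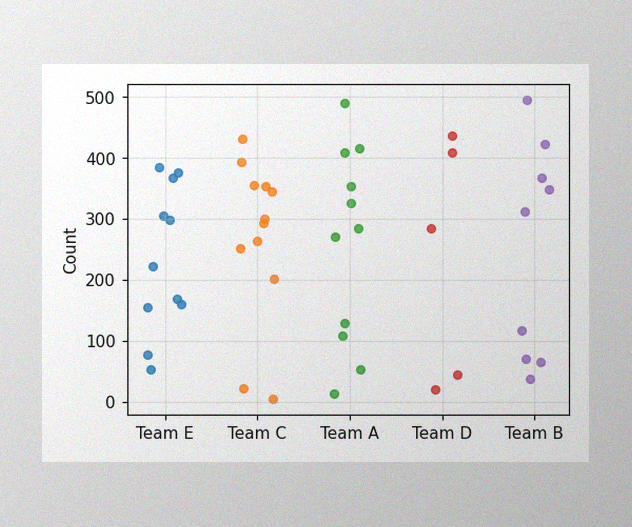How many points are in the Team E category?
The image has some photo noise and uneven lighting. Counting the markers in the Team E column gives 11.

11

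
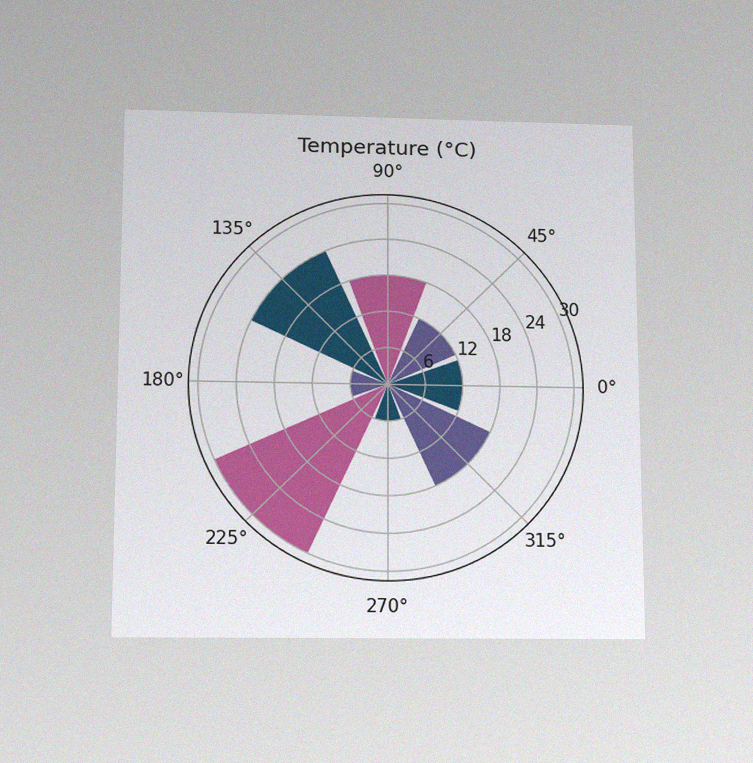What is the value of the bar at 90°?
18°C

The chart is viewed slightly from below, with some photo noise. The bar at 90° reaches 18°C on the radial axis.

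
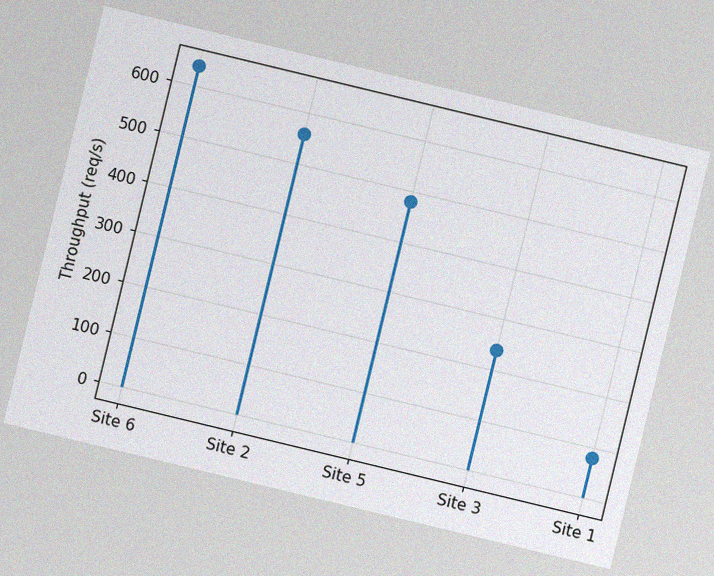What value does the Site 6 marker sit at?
The chart is tilted about 14° clockwise, with some photo noise. The Site 6 marker sits at 640req/s.

640req/s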